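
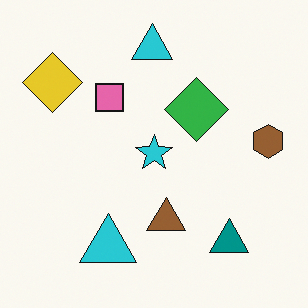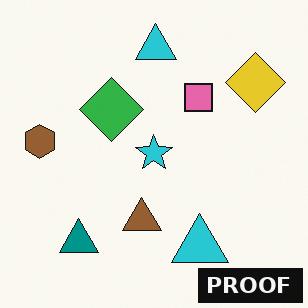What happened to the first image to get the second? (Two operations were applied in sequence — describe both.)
It was flipped horizontally (left ↔ right), then watermarked with the text "PROOF" in the lower-right corner.

The brown hexagon is in the right of the first image and the left of the second — shapes on opposite sides of the vertical midline have swapped in a mirror flip. A dark label reading "PROOF" appears in the lower-right corner.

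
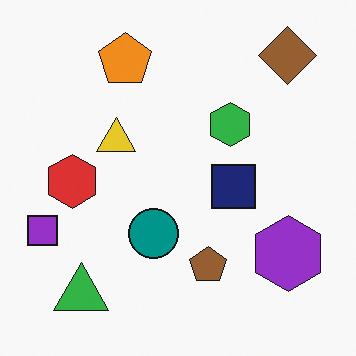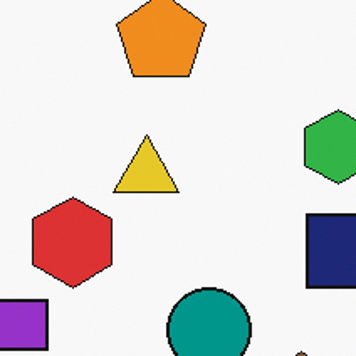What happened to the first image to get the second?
The transformation is: cropped to a noticeably smaller region and rescaled.

The visible shapes are larger and the field of view is narrower; shapes near the original edges may be partly or wholly outside the frame — a crop-and-rescale.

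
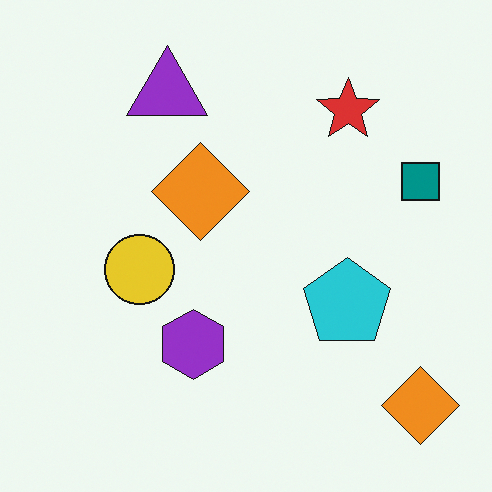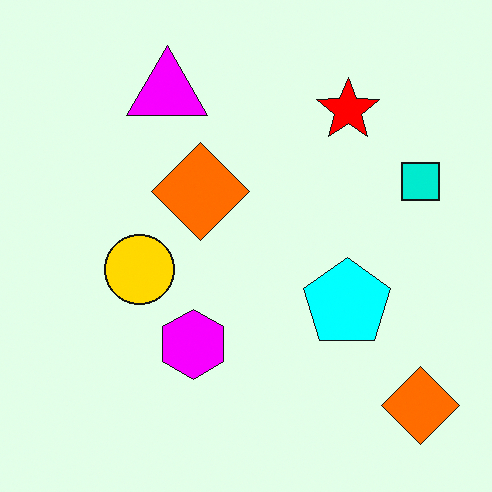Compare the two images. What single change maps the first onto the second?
The transformation is: heavily oversaturated.

All colors are more vivid — a global saturation change.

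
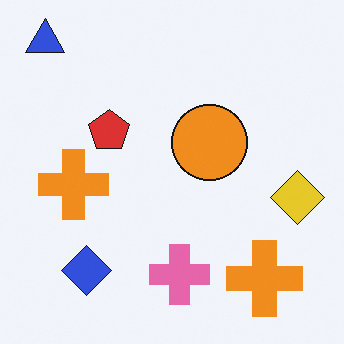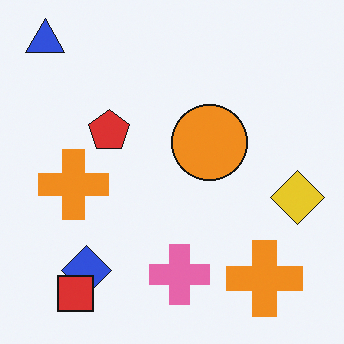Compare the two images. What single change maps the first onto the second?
The image was overlaid with an additional red square.

A red square appears in the second image that is absent from the first.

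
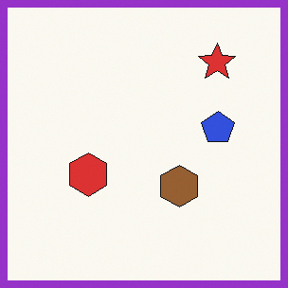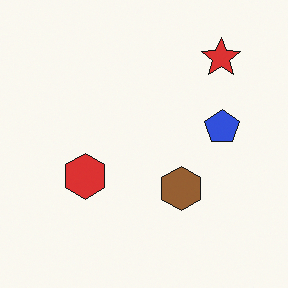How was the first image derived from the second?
Framed with a purple border.

A solid purple frame runs around the edge of the first image, with the content slightly shrunk inside it.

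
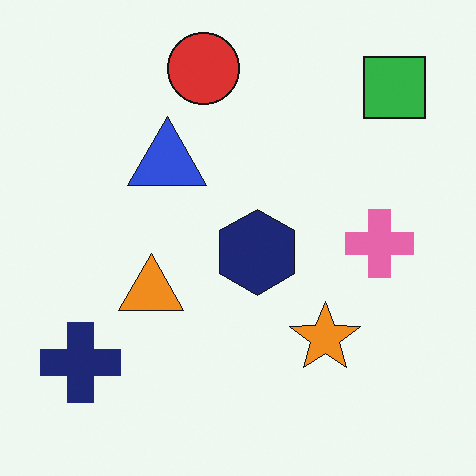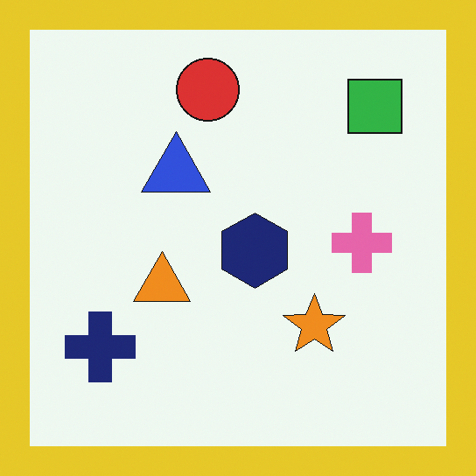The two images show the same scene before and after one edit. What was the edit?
The transformation is: framed with a yellow border.

A solid yellow frame runs around the edge of the second image, with the content slightly shrunk inside it.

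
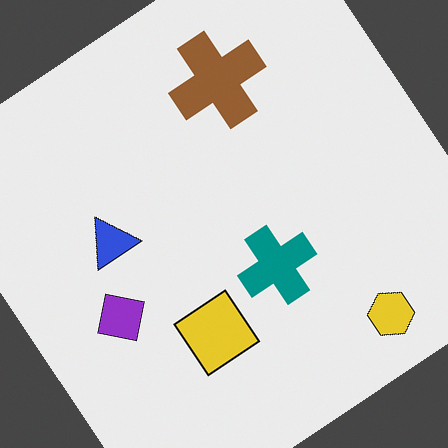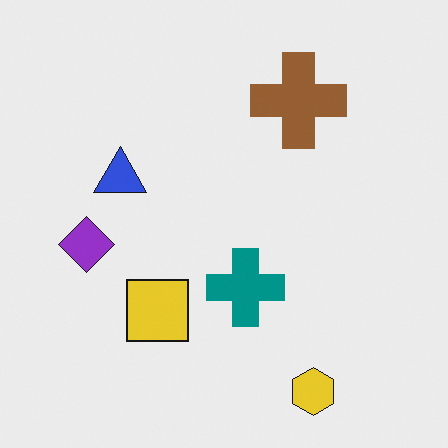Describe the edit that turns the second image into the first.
The first image is the second rotated counter-clockwise by a large amount — several tens of degrees.

Every shape is tilted by the same angle and the image corners show triangular fill wedges — a whole-image rotation by a non-right angle.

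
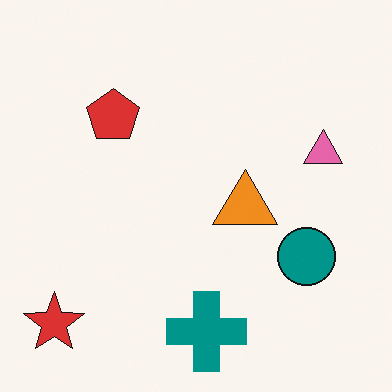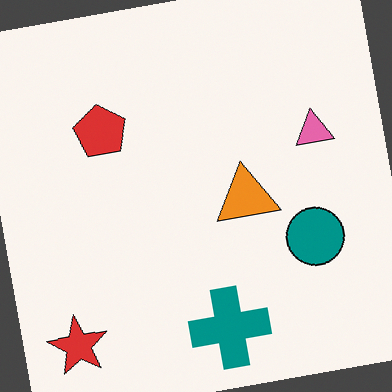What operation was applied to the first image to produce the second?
The transformation is: rotated counter-clockwise by a small amount.

Every shape is tilted by the same angle and the image corners show triangular fill wedges — a whole-image rotation by a non-right angle.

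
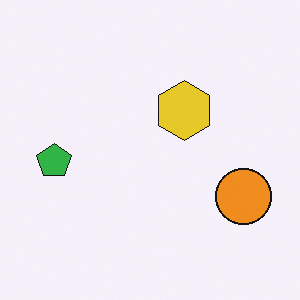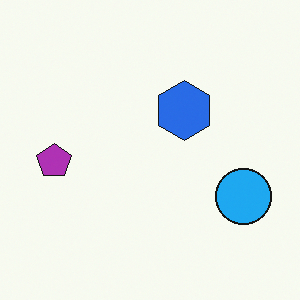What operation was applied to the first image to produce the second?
This is the original image hue-shifted by a large amount.

Every shape's color has rotated by the same amount around the hue wheel — a uniform hue shift.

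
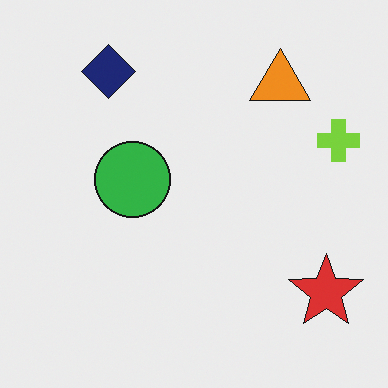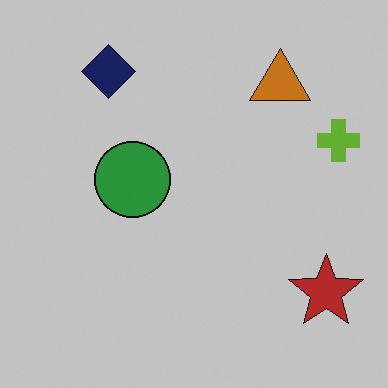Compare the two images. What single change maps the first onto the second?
It was darkened a little.

Every pixel — background and shapes alike — is uniformly darkened.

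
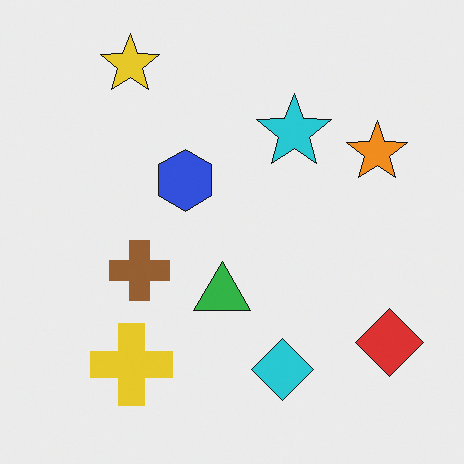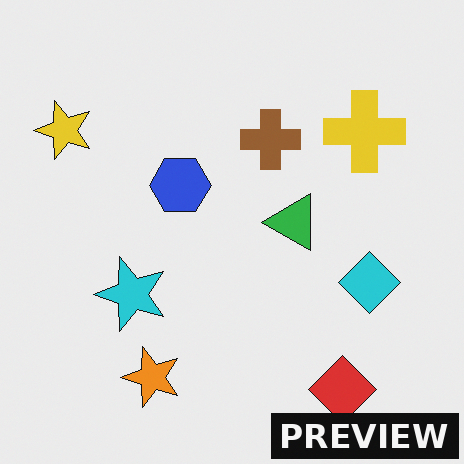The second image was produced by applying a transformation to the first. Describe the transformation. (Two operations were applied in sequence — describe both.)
The transformation is: transposed (reflected across the top-left ↔ bottom-right diagonal), then watermarked with the text "PREVIEW" in the lower-right corner.

Shapes have swapped their row and column positions — what was in the top-right is now in the bottom-left — a diagonal reflection. A dark label reading "PREVIEW" appears in the lower-right corner.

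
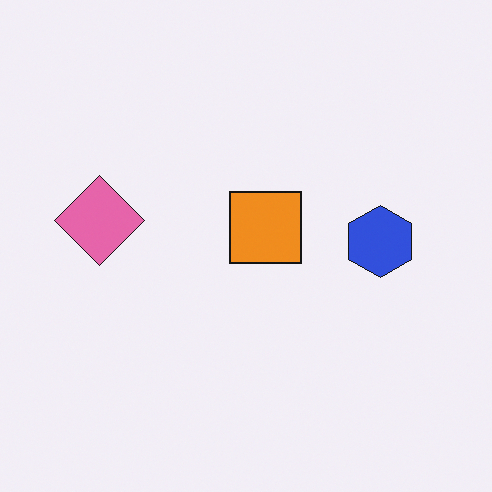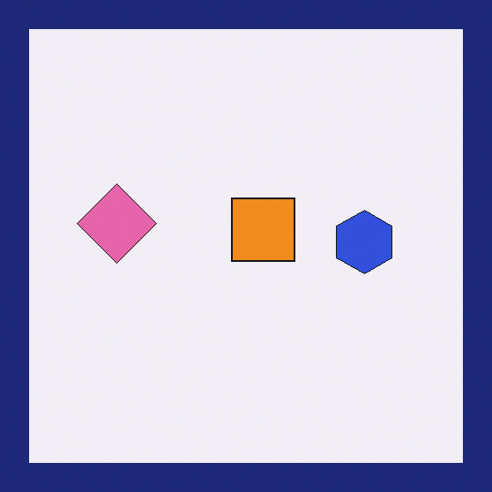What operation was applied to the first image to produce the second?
The image was framed with a navy border.

A solid navy frame runs around the edge of the second image, with the content slightly shrunk inside it.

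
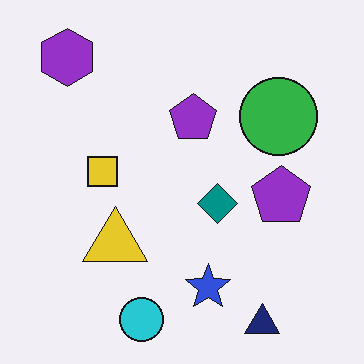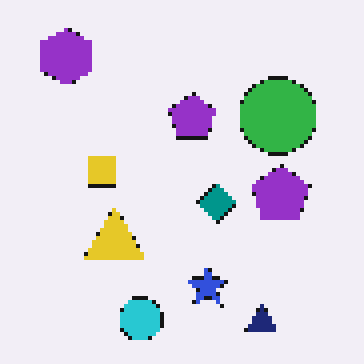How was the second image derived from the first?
This is the original image mildly pixelated.

Shapes are reduced to large square blocks; fine edges and outlines are lost — a downscale-then-upscale (mosaic) effect.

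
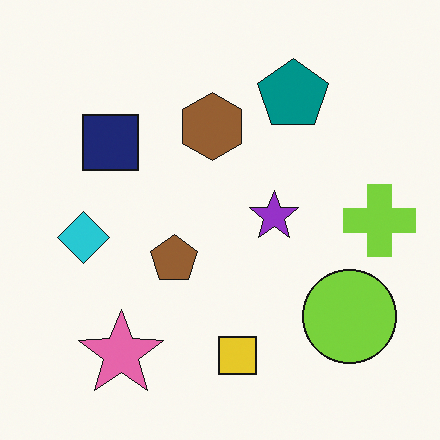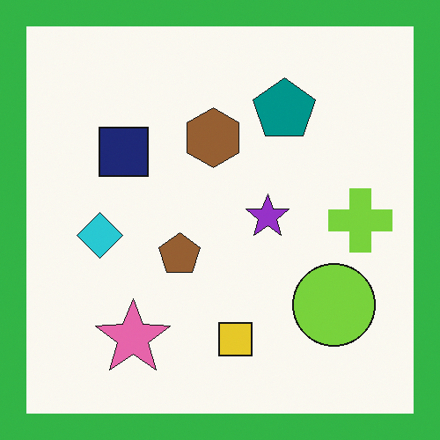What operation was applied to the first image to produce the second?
The image was framed with a green border.

A solid green frame runs around the edge of the second image, with the content slightly shrunk inside it.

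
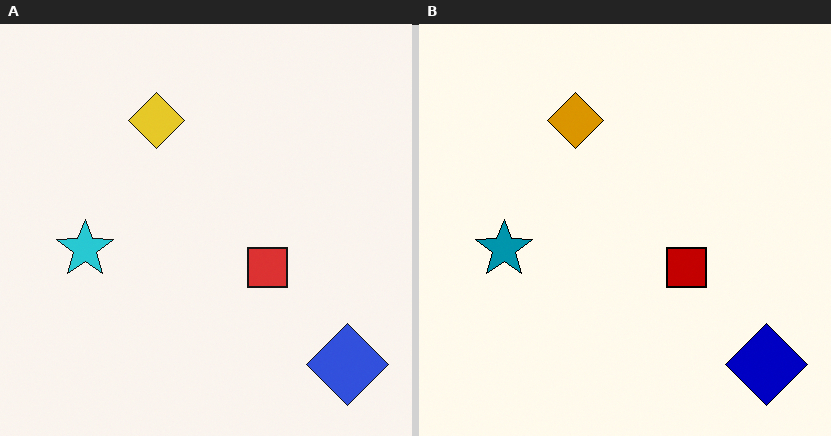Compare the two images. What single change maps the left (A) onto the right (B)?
Boosted in contrast.

Tones are pushed away from mid-grey across the whole image — a global contrast change.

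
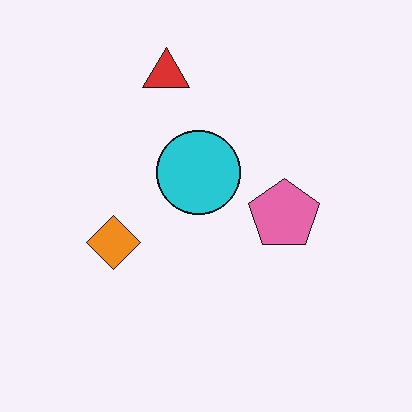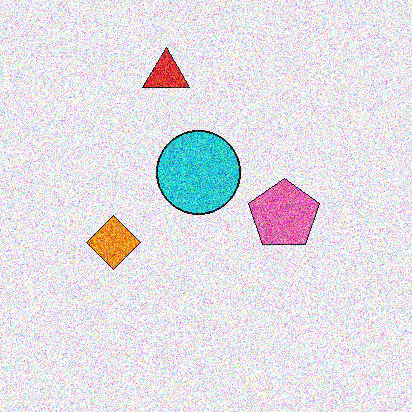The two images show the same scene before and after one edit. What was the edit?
This is the original image degraded with a thick layer of grain.

Random speckle covers the whole image, including the flat background.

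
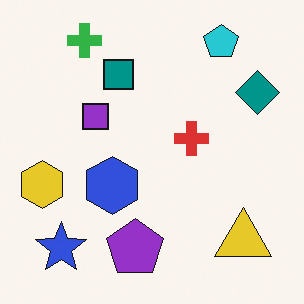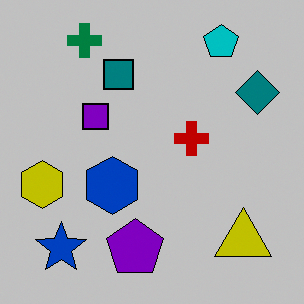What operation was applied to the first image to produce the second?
The image was heavily posterized to just a handful of flat colors.

Each flat color has snapped to a coarser quantized level — most visibly, the near-white background has dropped to a flat grey.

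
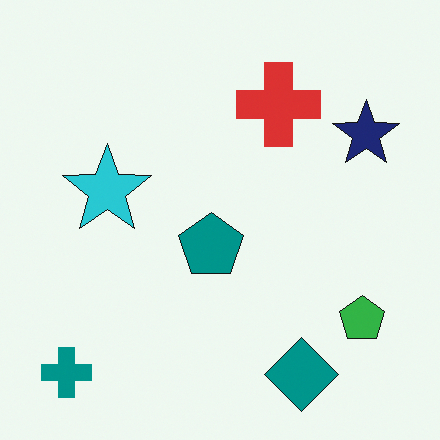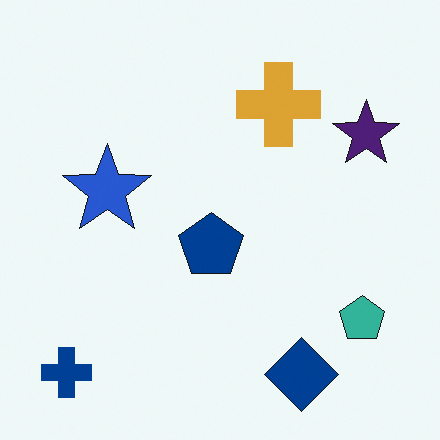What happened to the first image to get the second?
The image was hue-shifted by a small amount.

Every shape's color has rotated by the same amount around the hue wheel — a uniform hue shift.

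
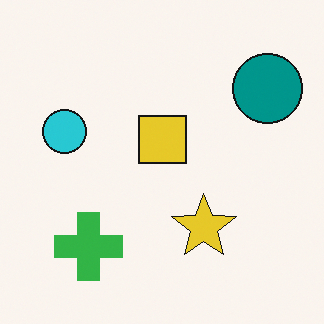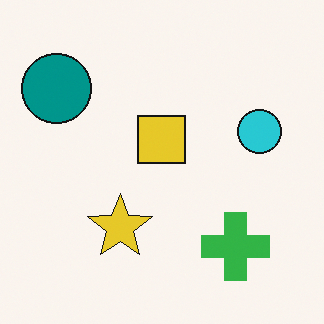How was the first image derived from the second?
Flipped horizontally (left ↔ right).

The teal circle is in the top-left of the second image and the top-right of the first — shapes on opposite sides of the vertical midline have swapped in a mirror flip.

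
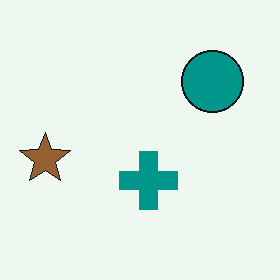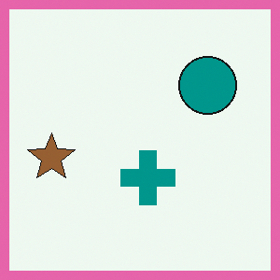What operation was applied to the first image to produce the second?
The image was framed with a pink border.

A solid pink frame runs around the edge of the second image, with the content slightly shrunk inside it.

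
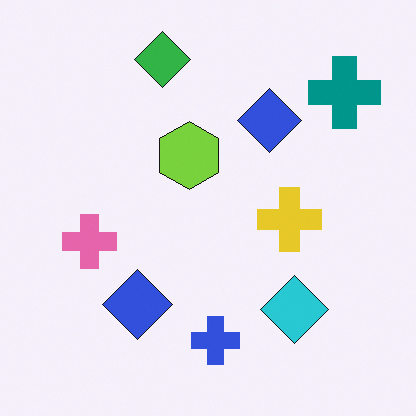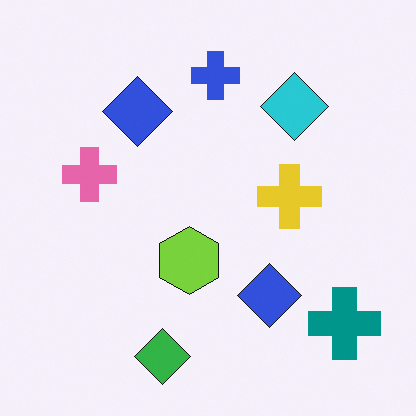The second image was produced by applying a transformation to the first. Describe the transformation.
It was flipped vertically (top ↔ bottom).

The green diamond is in the top of the first image and the bottom of the second — shapes on opposite sides of the horizontal midline have swapped in a mirror flip.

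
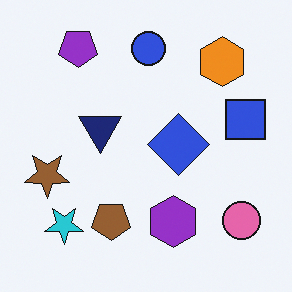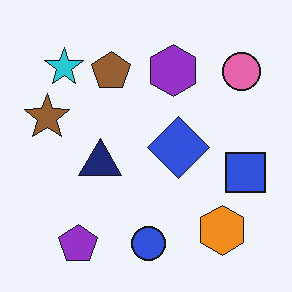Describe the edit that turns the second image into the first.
The image was flipped vertically (top ↔ bottom).

The purple pentagon is in the bottom-left of the second image and the top-left of the first — shapes on opposite sides of the horizontal midline have swapped in a mirror flip.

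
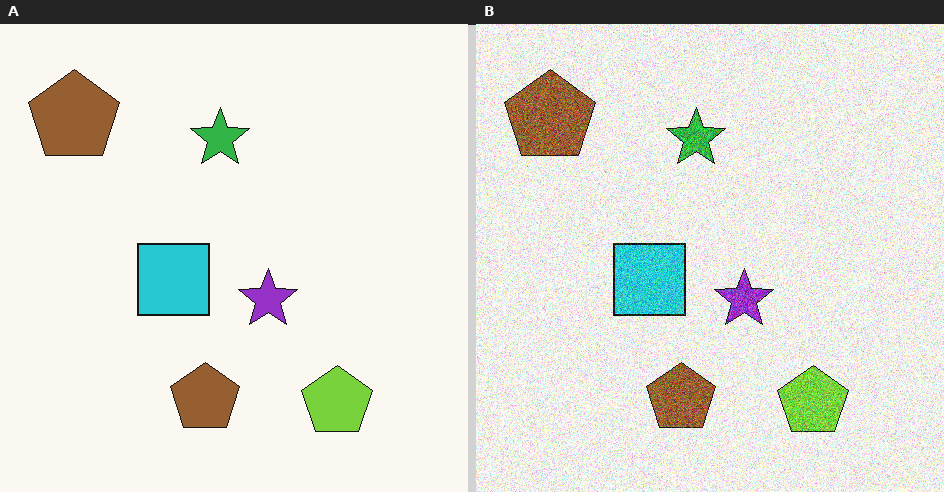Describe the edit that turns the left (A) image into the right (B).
Degraded with a thick layer of grain.

Random speckle covers the whole image, including the flat background.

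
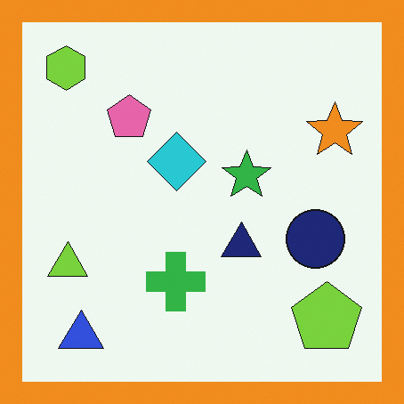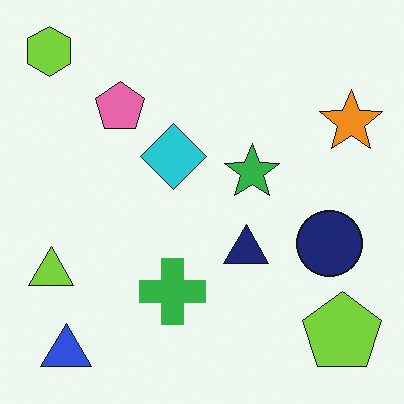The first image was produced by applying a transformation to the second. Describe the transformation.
The first image is the second framed with a orange border.

A solid orange frame runs around the edge of the first image, with the content slightly shrunk inside it.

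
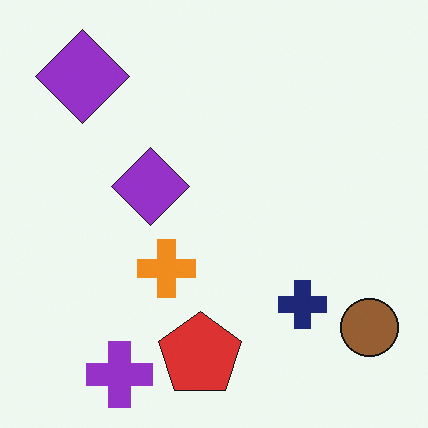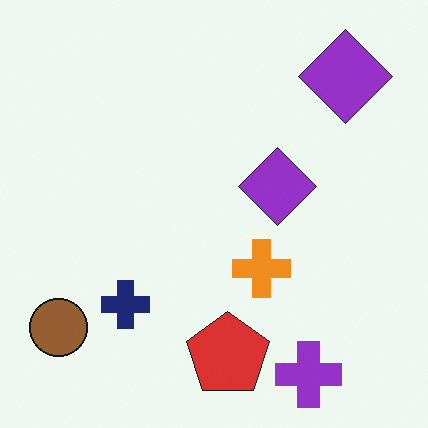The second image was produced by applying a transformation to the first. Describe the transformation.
The image was flipped horizontally (left ↔ right).

The brown circle is in the bottom-right of the first image and the bottom-left of the second — shapes on opposite sides of the vertical midline have swapped in a mirror flip.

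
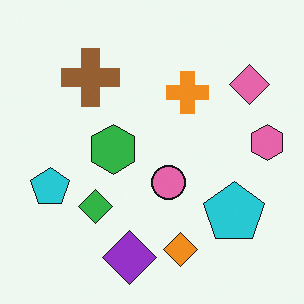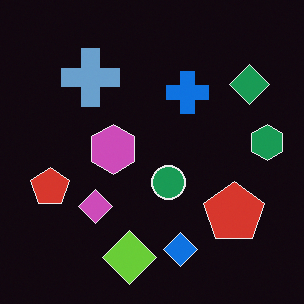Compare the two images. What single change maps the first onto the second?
The second image is the first color-inverted (negative).

The light background has become dark and every shape's color is its complement — a photographic negative.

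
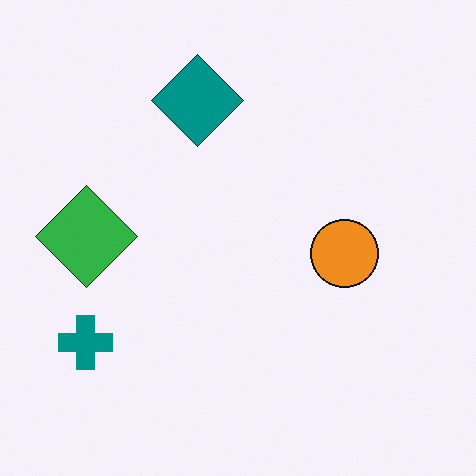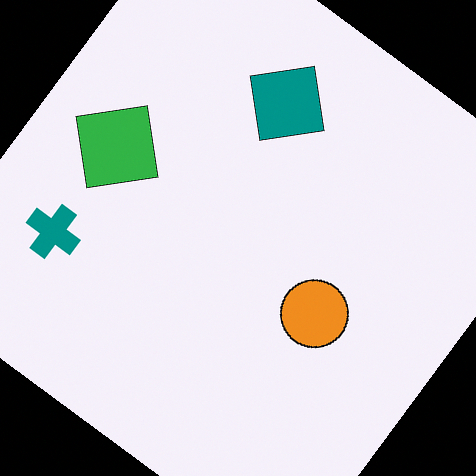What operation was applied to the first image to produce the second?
The image was rotated clockwise by a large amount — several tens of degrees.

Every shape is tilted by the same angle and the image corners show triangular fill wedges — a whole-image rotation by a non-right angle.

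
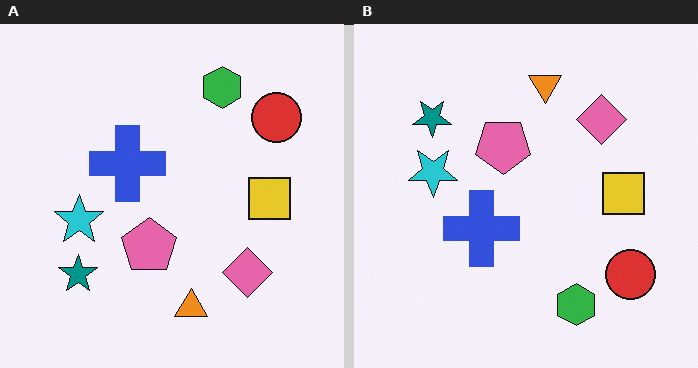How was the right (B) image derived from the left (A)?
This is the original image flipped vertically (top ↔ bottom).

The orange triangle is in the bottom of the left (A) image and the top of the right (B) — shapes on opposite sides of the horizontal midline have swapped in a mirror flip.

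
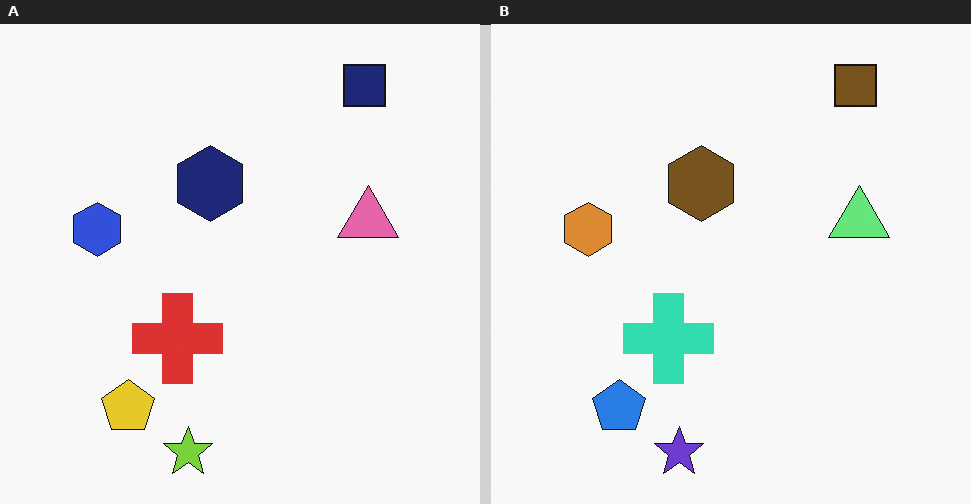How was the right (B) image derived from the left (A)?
The transformation is: hue-shifted through roughly half the color wheel.

Every shape's color has rotated by the same amount around the hue wheel — a uniform hue shift.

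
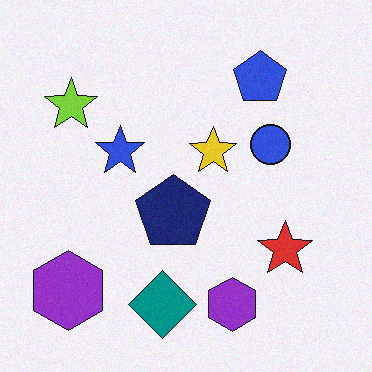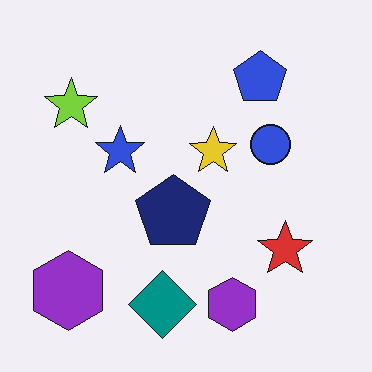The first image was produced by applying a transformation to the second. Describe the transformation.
The transformation is: degraded with light additive noise.

Random speckle covers the whole image, including the flat background.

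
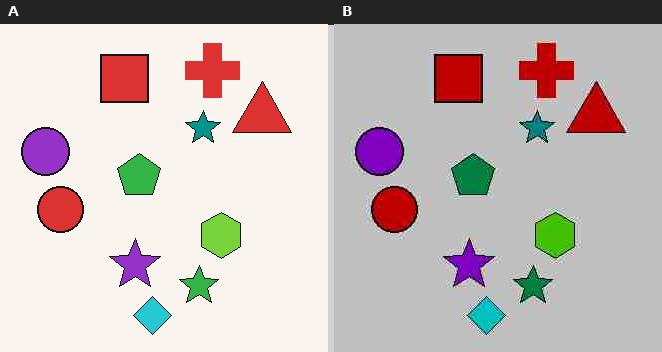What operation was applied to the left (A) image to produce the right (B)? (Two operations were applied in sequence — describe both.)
The image was heavily posterized to just a handful of flat colors, then degraded with heavy JPEG compression.

Each flat color has snapped to a coarser quantized level — most visibly, the near-white background has dropped to a flat grey. Blocky 8×8 compression artifacts appear around shape edges and the flat background shows ringing — characteristic JPEG degradation.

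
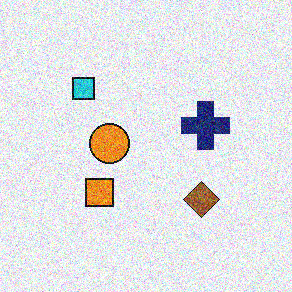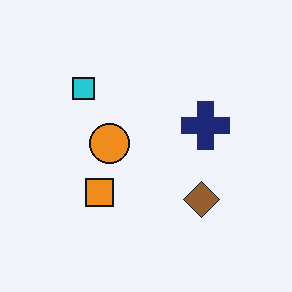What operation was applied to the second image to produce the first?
The image was degraded with a thick layer of grain.

Random speckle covers the whole image, including the flat background.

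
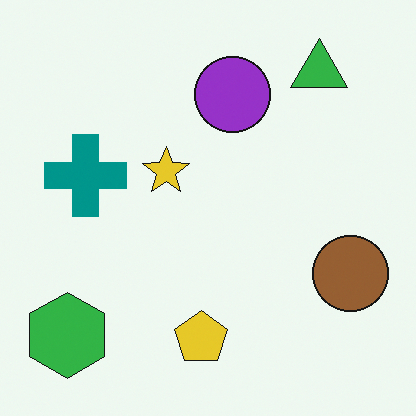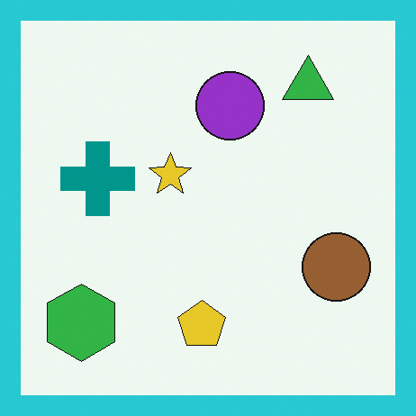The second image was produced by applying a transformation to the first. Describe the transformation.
Framed with a cyan border.

A solid cyan frame runs around the edge of the second image, with the content slightly shrunk inside it.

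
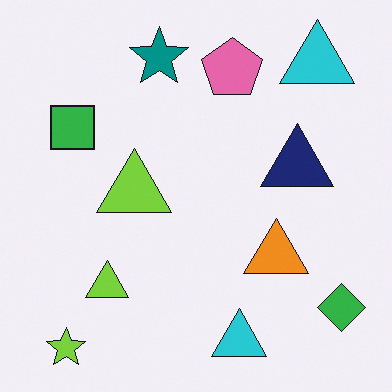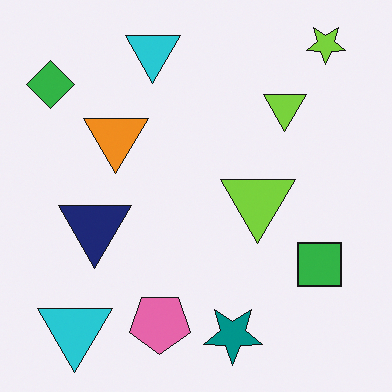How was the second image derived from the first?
It was rotated 180°.

The lime star sits in the bottom-left of the first image and the top-right of the second — consistent with a whole-image 180° rotation.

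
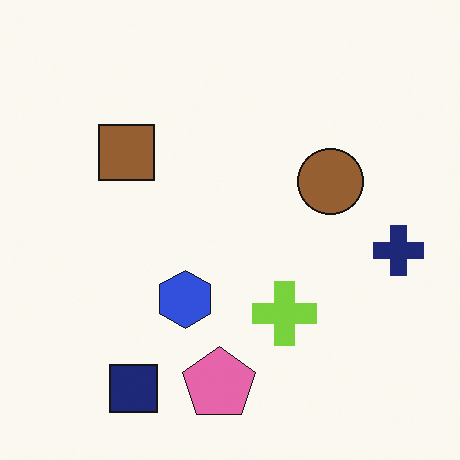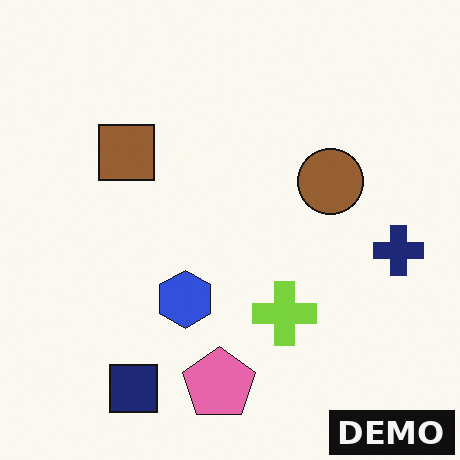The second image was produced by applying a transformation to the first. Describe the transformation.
Watermarked with the text "DEMO" in the lower-right corner.

A dark label reading "DEMO" appears in the lower-right corner.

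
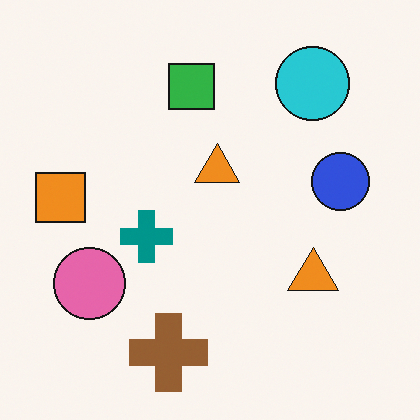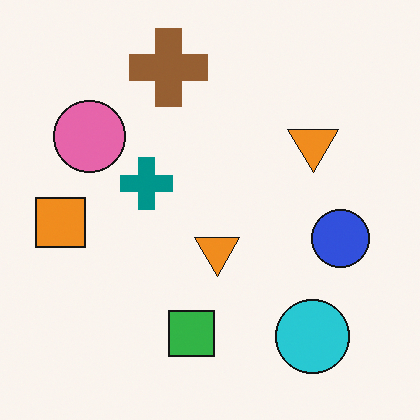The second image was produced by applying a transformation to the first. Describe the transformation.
Flipped vertically (top ↔ bottom).

The brown cross is in the bottom of the first image and the top of the second — shapes on opposite sides of the horizontal midline have swapped in a mirror flip.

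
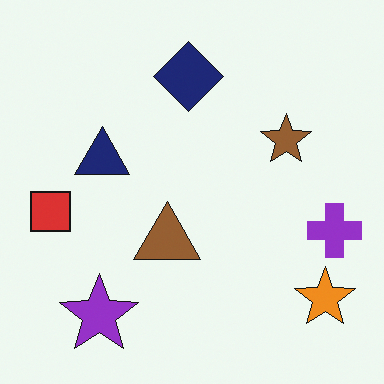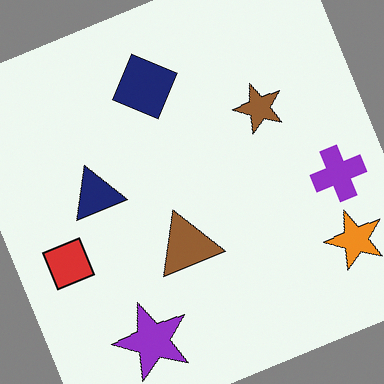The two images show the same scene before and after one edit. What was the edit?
This is the original image rotated counter-clockwise by a moderate amount.

Every shape is tilted by the same angle and the image corners show triangular fill wedges — a whole-image rotation by a non-right angle.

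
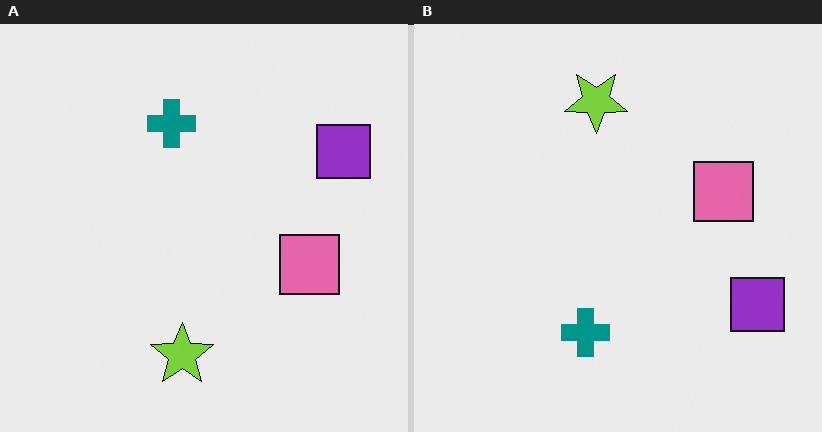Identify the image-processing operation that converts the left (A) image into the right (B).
Flipped vertically (top ↔ bottom).

The lime star is in the bottom of the left (A) image and the top of the right (B) — shapes on opposite sides of the horizontal midline have swapped in a mirror flip.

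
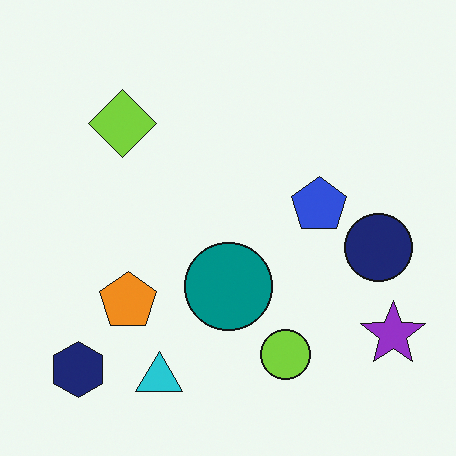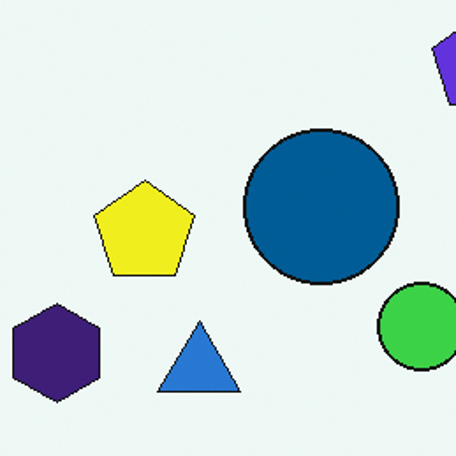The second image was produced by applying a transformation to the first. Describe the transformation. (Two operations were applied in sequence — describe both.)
This is the original image hue-shifted by a small amount, then cropped tightly and scaled back up.

Every shape's color has rotated by the same amount around the hue wheel — a uniform hue shift. The visible shapes are larger and the field of view is narrower; shapes near the original edges may be partly or wholly outside the frame — a crop-and-rescale.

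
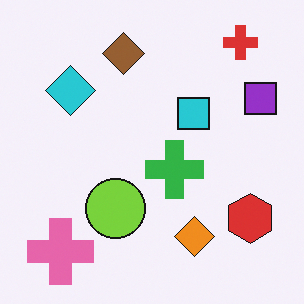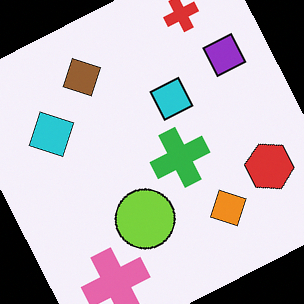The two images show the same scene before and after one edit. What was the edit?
It was rotated counter-clockwise by a clearly visible amount.

Every shape is tilted by the same angle and the image corners show triangular fill wedges — a whole-image rotation by a non-right angle.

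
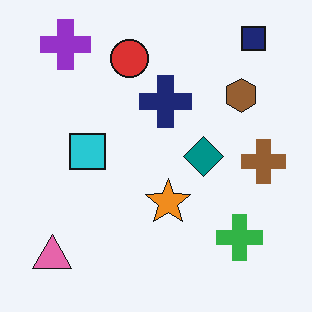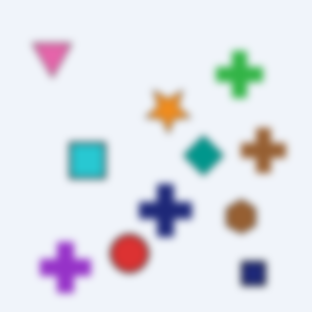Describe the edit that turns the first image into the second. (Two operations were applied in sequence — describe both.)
The second image is the first moderately blurred, then flipped vertically (top ↔ bottom).

Shape edges and outlines are uniformly softened across the whole image. The navy square is in the top-right of the first image and the bottom-right of the second — shapes on opposite sides of the horizontal midline have swapped in a mirror flip.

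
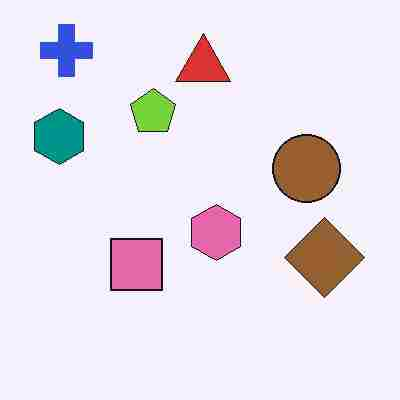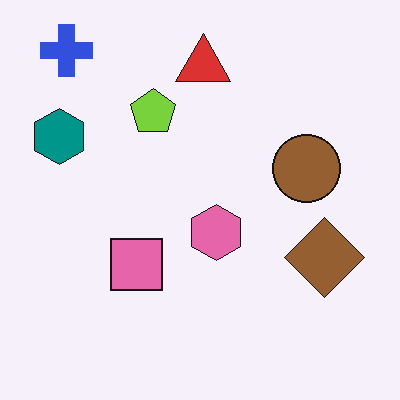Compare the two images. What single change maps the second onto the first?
It was heavily JPEG-compressed with obvious blocking artifacts.

Blocky 8×8 compression artifacts appear around shape edges and the flat background shows ringing — characteristic JPEG degradation.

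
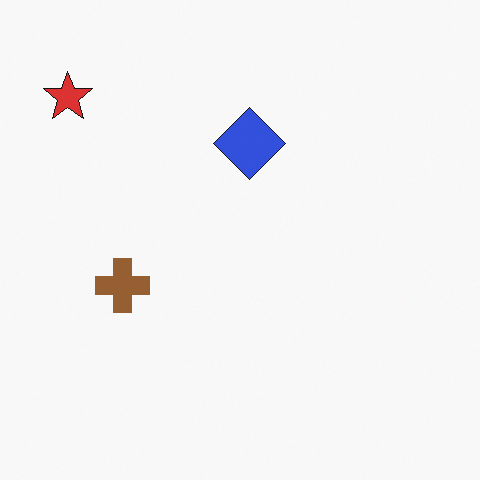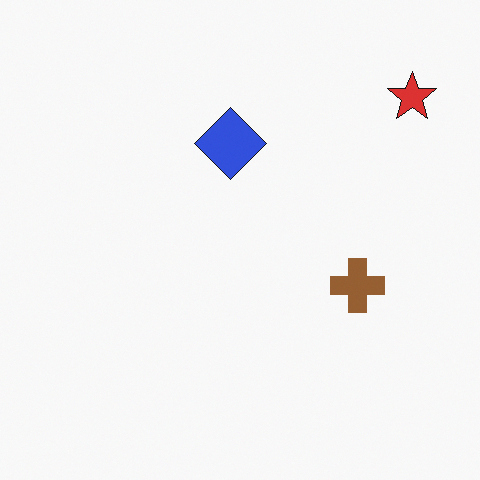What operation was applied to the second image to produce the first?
The image was flipped horizontally (left ↔ right).

The red star is in the top-right of the second image and the top-left of the first — shapes on opposite sides of the vertical midline have swapped in a mirror flip.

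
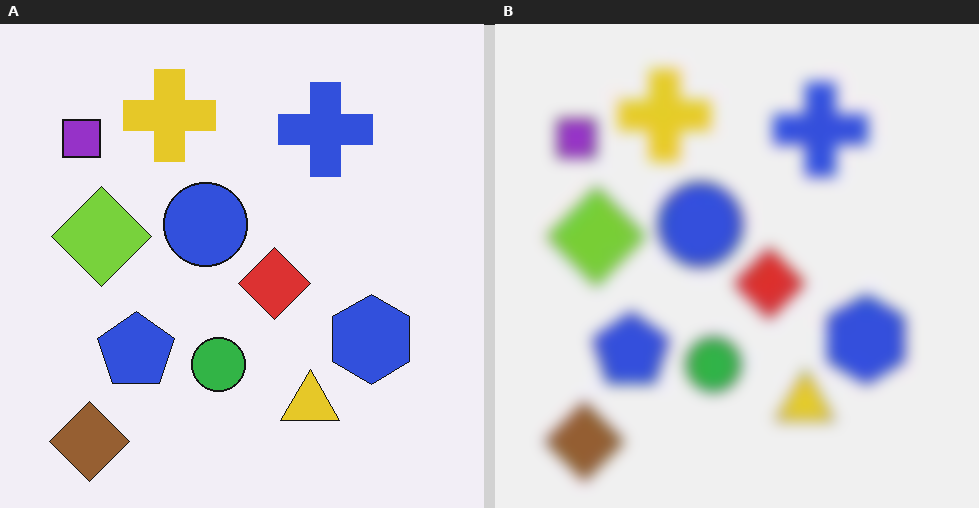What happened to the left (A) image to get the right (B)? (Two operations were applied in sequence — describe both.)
The right (B) image is the left (A) degraded with heavy JPEG compression, then heavily blurred.

Blocky 8×8 compression artifacts appear around shape edges and the flat background shows ringing — characteristic JPEG degradation. Shape edges and outlines are uniformly softened across the whole image.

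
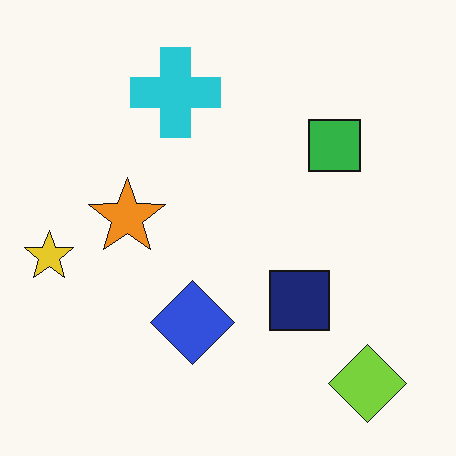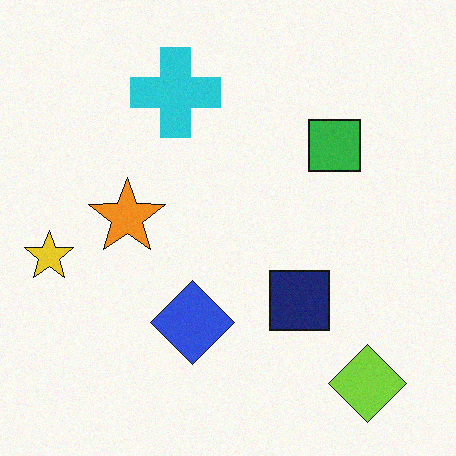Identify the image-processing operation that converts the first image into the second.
The transformation is: degraded with subtle gaussian noise.

Random speckle covers the whole image, including the flat background.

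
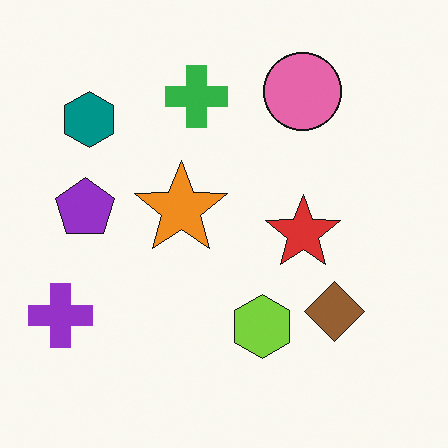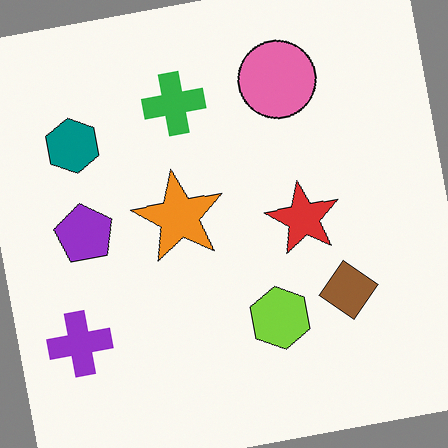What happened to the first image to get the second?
It was rotated counter-clockwise by a few degrees.

Every shape is tilted by the same angle and the image corners show triangular fill wedges — a whole-image rotation by a non-right angle.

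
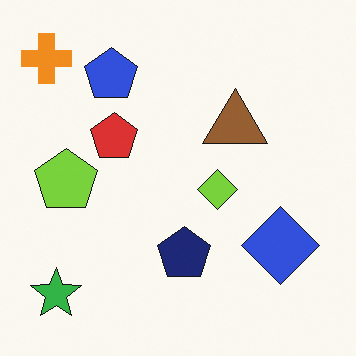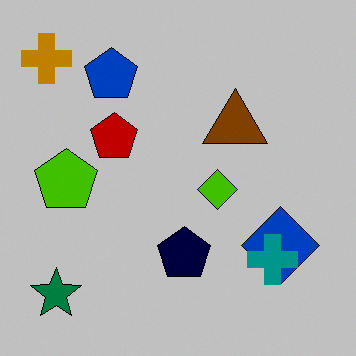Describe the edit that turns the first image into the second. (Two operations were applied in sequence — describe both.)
This is the original image heavily posterized to just a handful of flat colors, then overlaid with an additional teal cross.

Each flat color has snapped to a coarser quantized level — most visibly, the near-white background has dropped to a flat grey. A teal cross appears in the second image that is absent from the first.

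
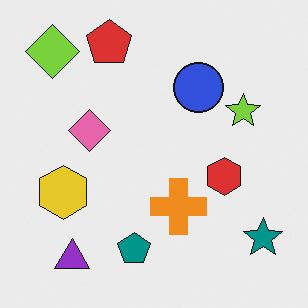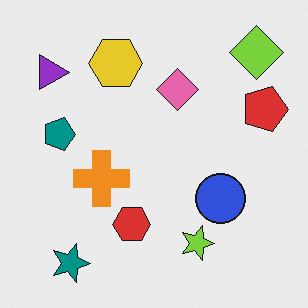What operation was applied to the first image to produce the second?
Rotated 90° clockwise.

The lime diamond sits in the top-left of the first image and the top-right of the second — consistent with a whole-image 90° clockwise rotation.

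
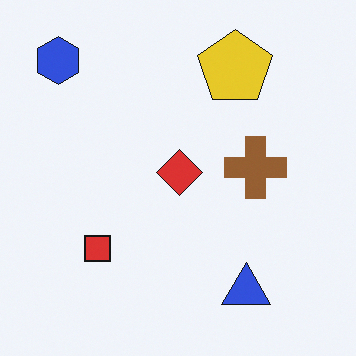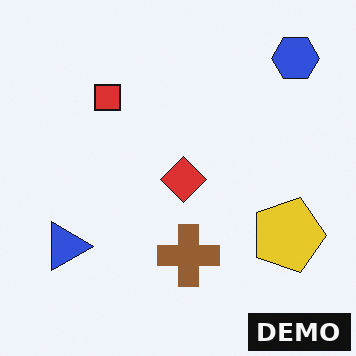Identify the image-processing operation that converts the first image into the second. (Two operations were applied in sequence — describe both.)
The image was rotated 90° clockwise, then watermarked with the text "DEMO" in the lower-right corner.

The blue hexagon sits in the top-left of the first image and the top-right of the second — consistent with a whole-image 90° clockwise rotation. A dark label reading "DEMO" appears in the lower-right corner.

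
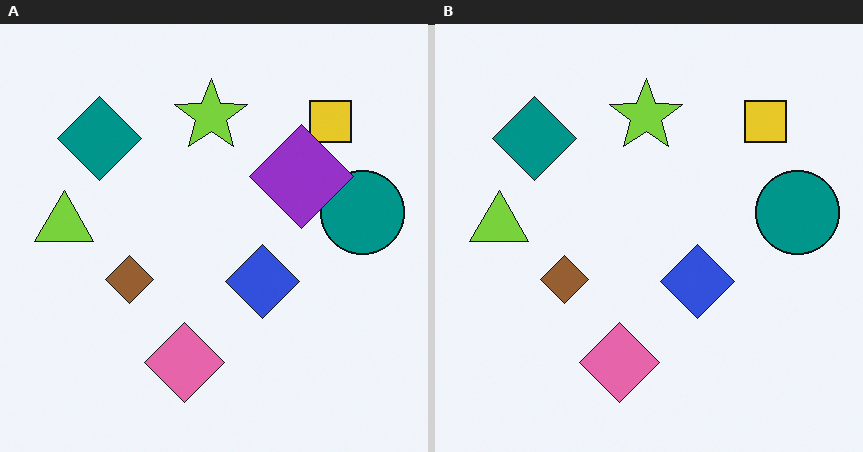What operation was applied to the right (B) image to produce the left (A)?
The image was overlaid with an additional purple diamond.

A purple diamond appears in the left (A) image that is absent from the right (B).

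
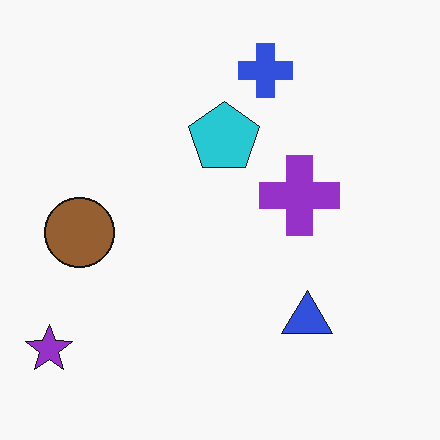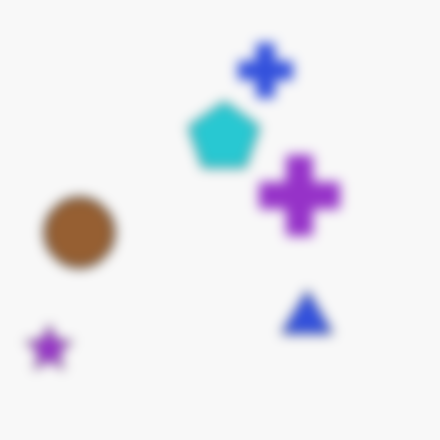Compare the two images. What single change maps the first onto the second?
The transformation is: strongly gaussian-blurred.

Shape edges and outlines are uniformly softened across the whole image.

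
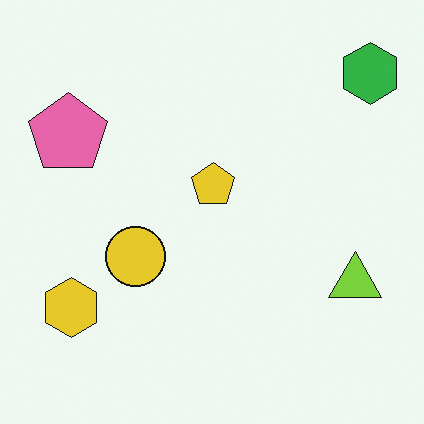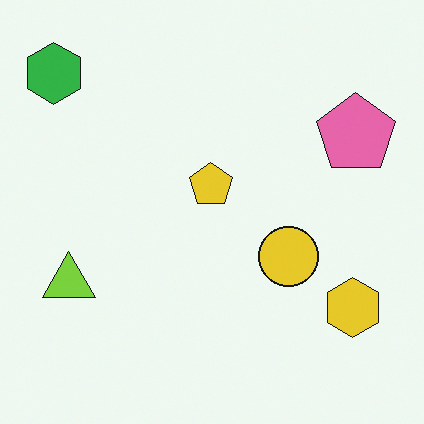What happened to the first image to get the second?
It was flipped horizontally (left ↔ right).

The green hexagon is in the top-right of the first image and the top-left of the second — shapes on opposite sides of the vertical midline have swapped in a mirror flip.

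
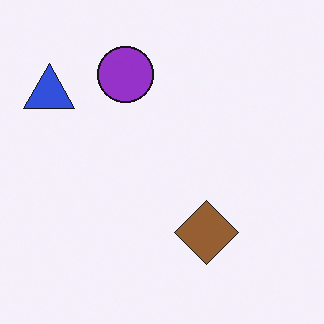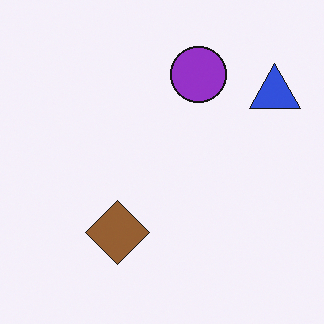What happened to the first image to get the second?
The transformation is: flipped horizontally (left ↔ right).

The blue triangle is in the top-left of the first image and the top-right of the second — shapes on opposite sides of the vertical midline have swapped in a mirror flip.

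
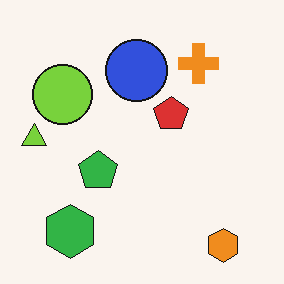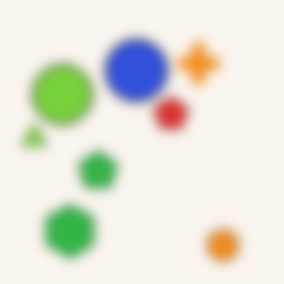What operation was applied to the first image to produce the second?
Strongly gaussian-blurred.

Shape edges and outlines are uniformly softened across the whole image.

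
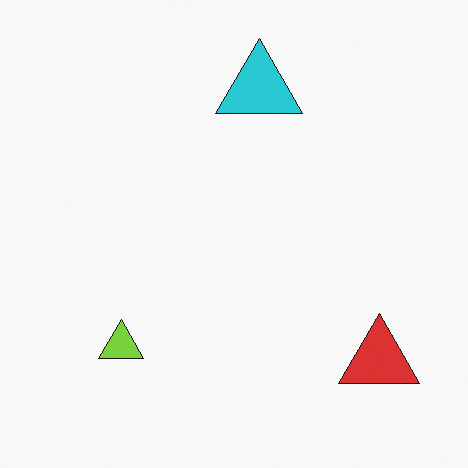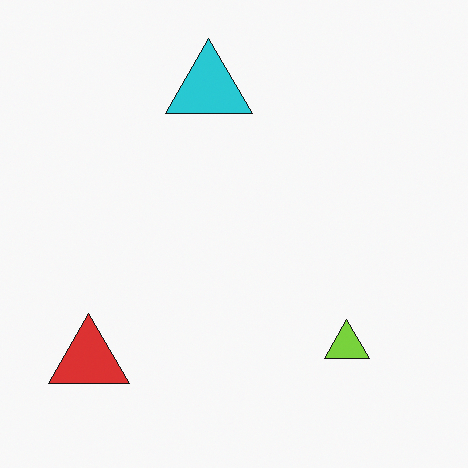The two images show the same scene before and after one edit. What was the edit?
The image was flipped horizontally (left ↔ right).

The red triangle is in the bottom-right of the first image and the bottom-left of the second — shapes on opposite sides of the vertical midline have swapped in a mirror flip.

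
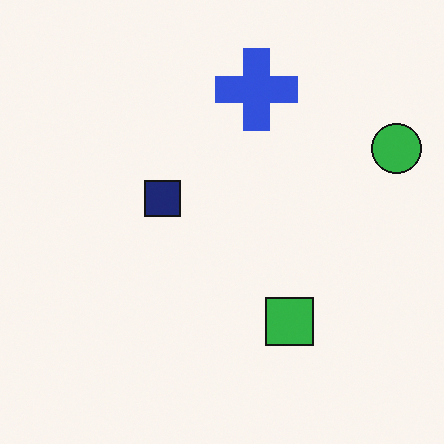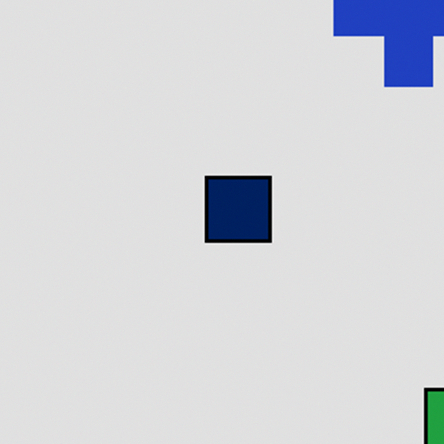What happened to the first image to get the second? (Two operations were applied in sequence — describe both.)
This is the original image moderately posterized, then cropped to a noticeably smaller region and rescaled.

Each flat color has snapped to a coarser quantized level — most visibly, the near-white background has dropped to a flat grey. The visible shapes are larger and the field of view is narrower; shapes near the original edges may be partly or wholly outside the frame — a crop-and-rescale.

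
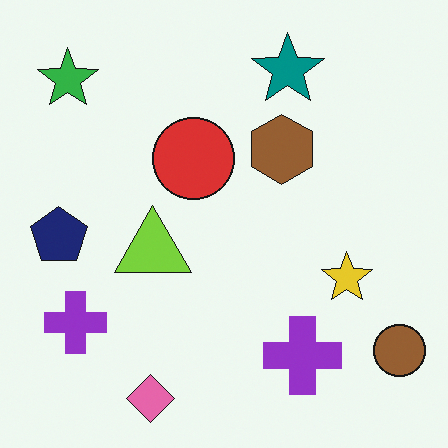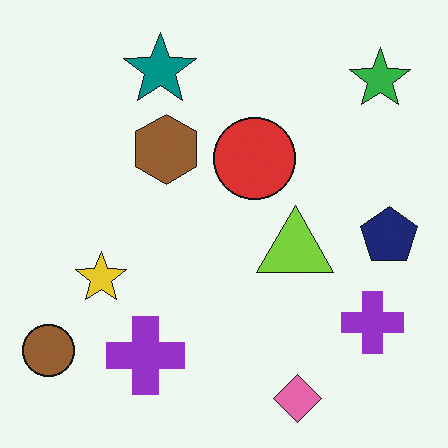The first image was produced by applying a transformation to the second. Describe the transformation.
This is the original image flipped horizontally (left ↔ right).

The brown circle is in the bottom-left of the second image and the bottom-right of the first — shapes on opposite sides of the vertical midline have swapped in a mirror flip.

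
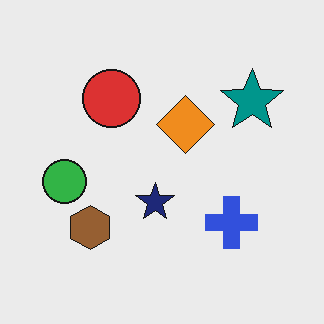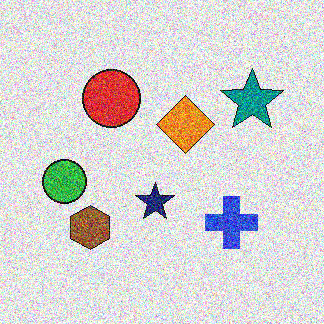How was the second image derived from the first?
The image was degraded with heavy additive noise.

Random speckle covers the whole image, including the flat background.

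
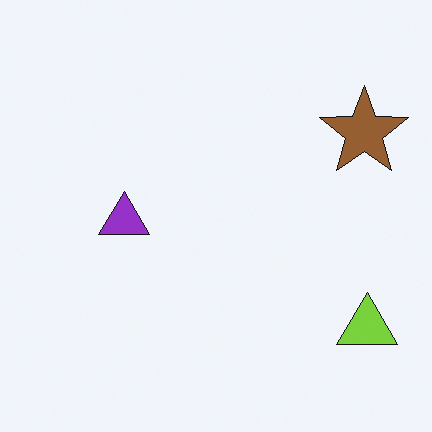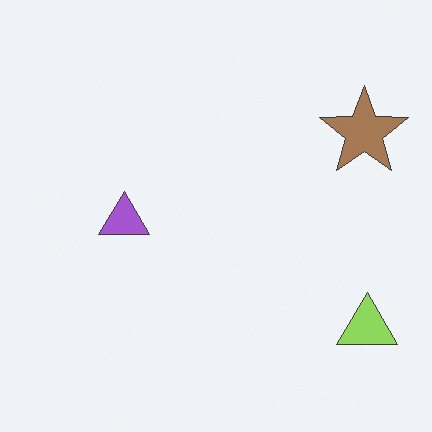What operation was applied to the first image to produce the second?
Given slightly reduced contrast.

Tones are pushed toward mid-grey across the whole image — a global contrast change.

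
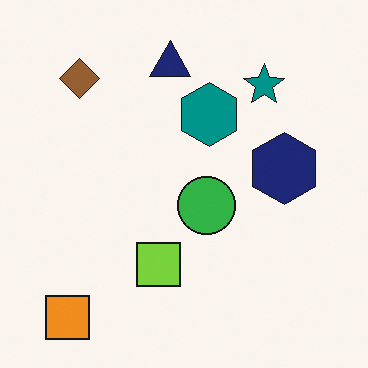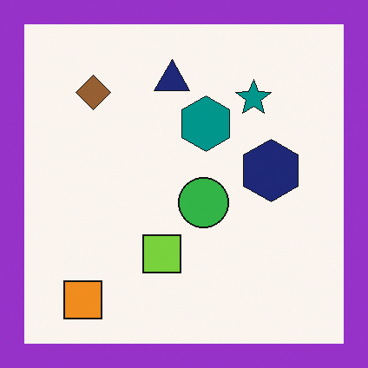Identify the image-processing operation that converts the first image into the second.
Framed with a purple border.

A solid purple frame runs around the edge of the second image, with the content slightly shrunk inside it.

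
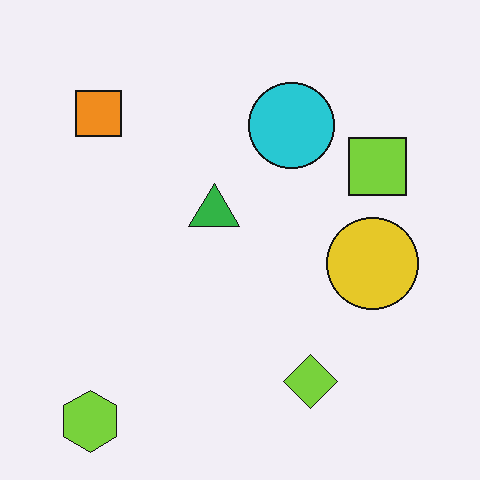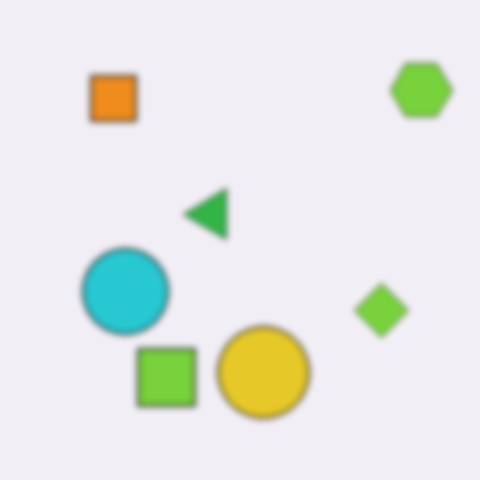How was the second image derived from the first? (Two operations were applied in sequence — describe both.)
Noticeably gaussian-blurred, then transposed (reflected across the top-left ↔ bottom-right diagonal).

Shape edges and outlines are uniformly softened across the whole image. Shapes have swapped their row and column positions — what was in the top-right is now in the bottom-left — a diagonal reflection.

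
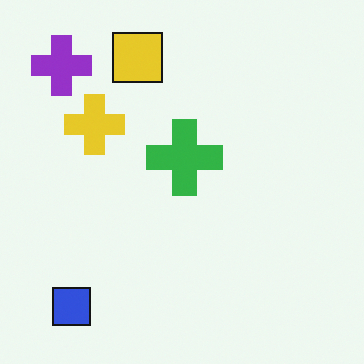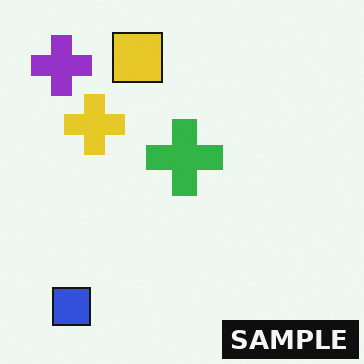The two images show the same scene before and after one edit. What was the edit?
This is the original image watermarked with the text "SAMPLE" in the lower-right corner.

A dark label reading "SAMPLE" appears in the lower-right corner.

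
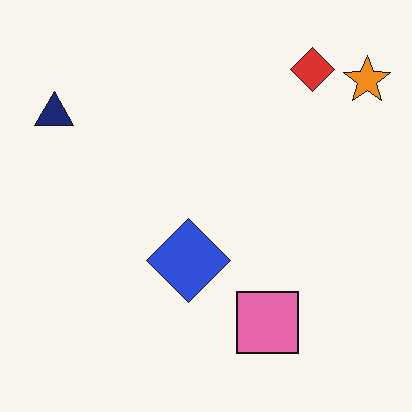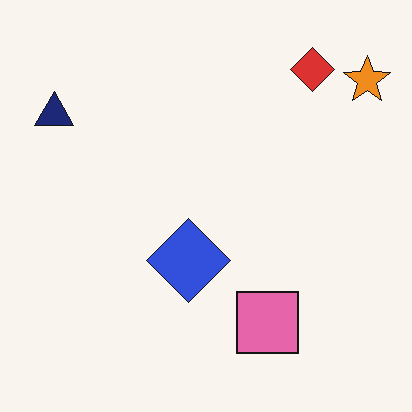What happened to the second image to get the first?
It was JPEG-compressed with visible artifacts.

Blocky 8×8 compression artifacts appear around shape edges and the flat background shows ringing — characteristic JPEG degradation.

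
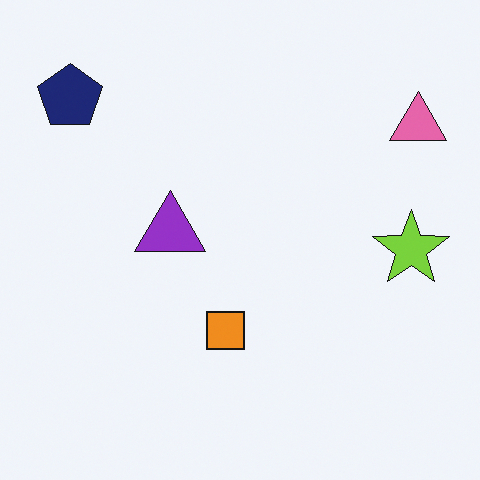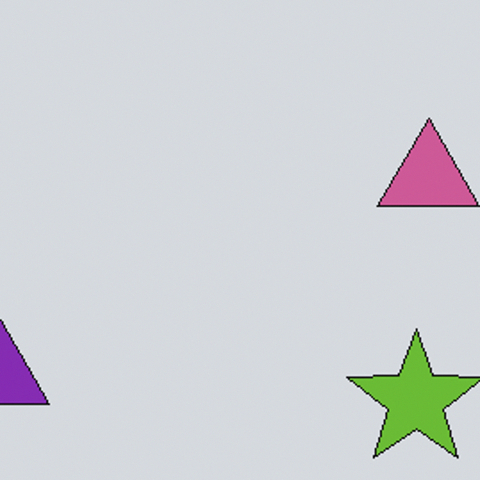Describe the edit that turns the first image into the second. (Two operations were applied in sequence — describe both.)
Slightly darkened, then cropped to a noticeably smaller region and rescaled.

Every pixel — background and shapes alike — is uniformly darkened. The visible shapes are larger and the field of view is narrower; shapes near the original edges may be partly or wholly outside the frame — a crop-and-rescale.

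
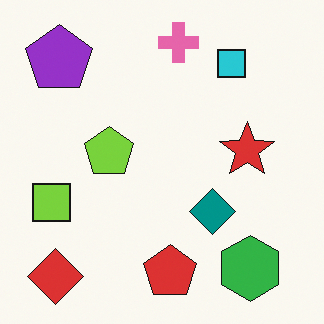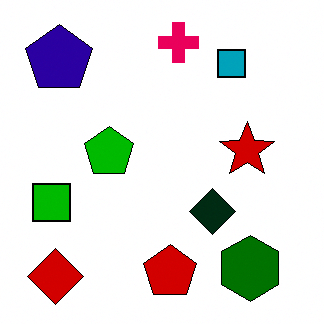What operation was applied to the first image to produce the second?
The second image is the first given much higher contrast.

Tones are pushed away from mid-grey across the whole image — a global contrast change.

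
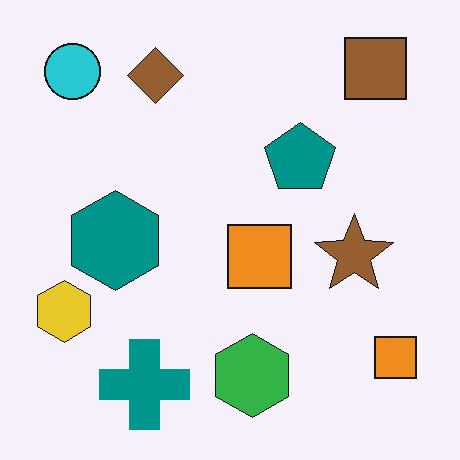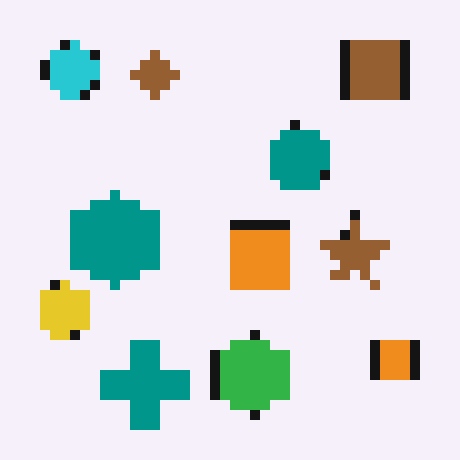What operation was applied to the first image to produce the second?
It was heavily pixelated into large blocks.

Shapes are reduced to large square blocks; fine edges and outlines are lost — a downscale-then-upscale (mosaic) effect.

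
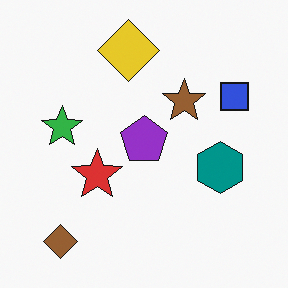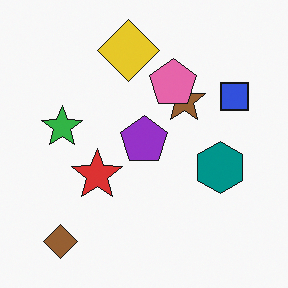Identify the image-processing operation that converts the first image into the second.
The second image is the first overlaid with an additional pink pentagon.

A pink pentagon appears in the second image that is absent from the first.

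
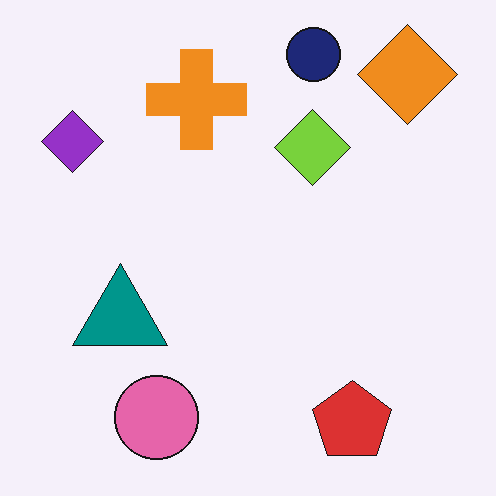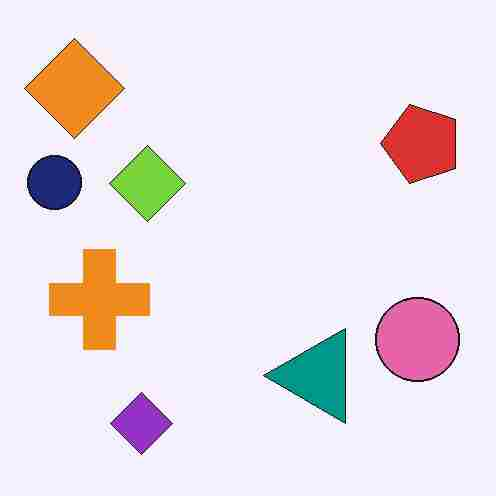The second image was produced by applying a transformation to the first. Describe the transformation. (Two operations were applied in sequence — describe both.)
The second image is the first rotated 90° counter-clockwise, then degraded with heavy JPEG compression.

The orange diamond sits in the top-right of the first image and the top-left of the second — consistent with a whole-image 90° counter-clockwise rotation. Blocky 8×8 compression artifacts appear around shape edges and the flat background shows ringing — characteristic JPEG degradation.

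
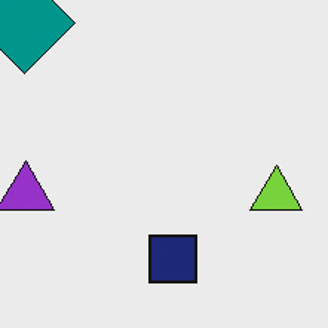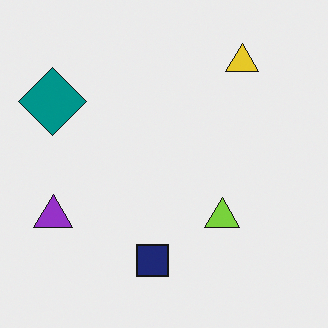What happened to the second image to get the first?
Cropped slightly and scaled back up.

The visible shapes are larger and the field of view is narrower; shapes near the original edges may be partly or wholly outside the frame — a crop-and-rescale.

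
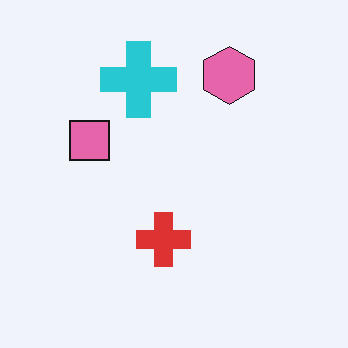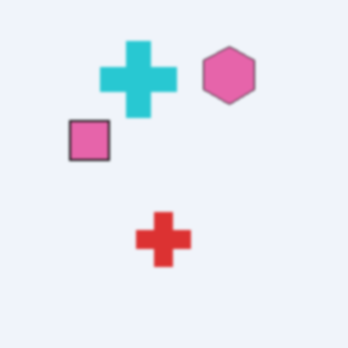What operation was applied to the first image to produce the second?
This is the original image lightly blurred.

Shape edges and outlines are uniformly softened across the whole image.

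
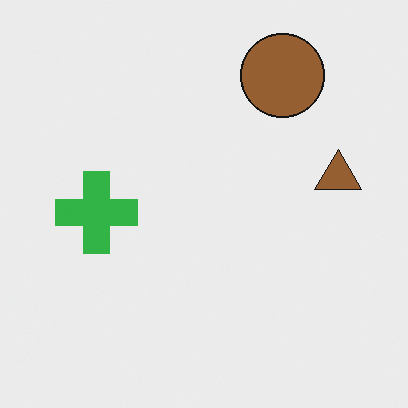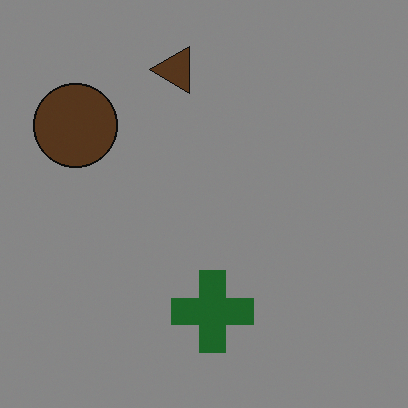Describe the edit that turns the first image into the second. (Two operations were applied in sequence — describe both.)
Rotated 90° counter-clockwise, then darkened a lot.

The brown circle sits in the top-right of the first image and the top-left of the second — consistent with a whole-image 90° counter-clockwise rotation. Every pixel — background and shapes alike — is uniformly darkened.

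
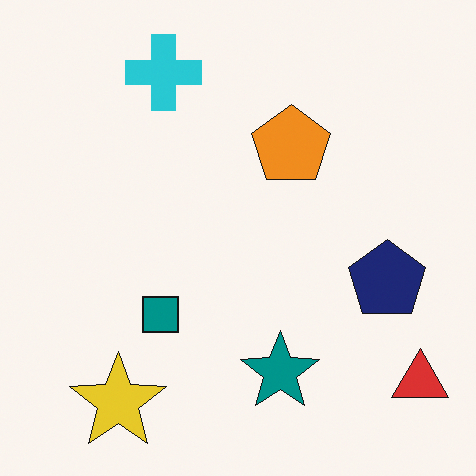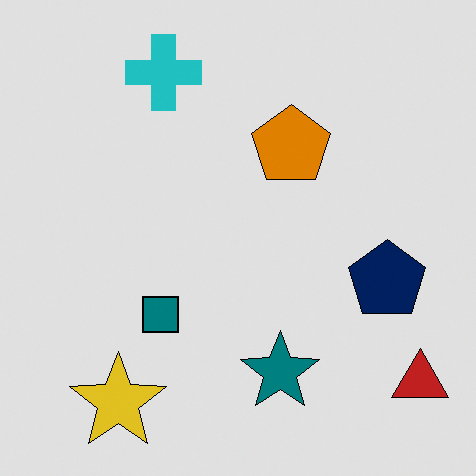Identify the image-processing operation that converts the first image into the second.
The second image is the first posterized to a reduced palette.

Each flat color has snapped to a coarser quantized level — most visibly, the near-white background has dropped to a flat grey.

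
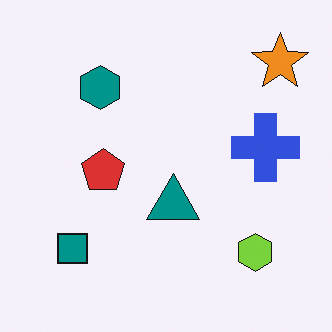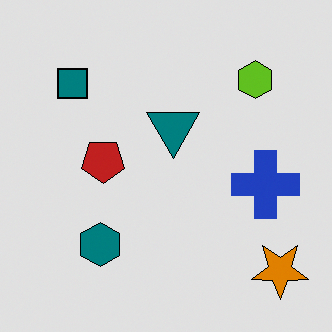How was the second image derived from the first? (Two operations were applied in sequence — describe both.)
The transformation is: posterized to a reduced palette, then flipped vertically (top ↔ bottom).

Each flat color has snapped to a coarser quantized level — most visibly, the near-white background has dropped to a flat grey. The orange star is in the top-right of the first image and the bottom-right of the second — shapes on opposite sides of the horizontal midline have swapped in a mirror flip.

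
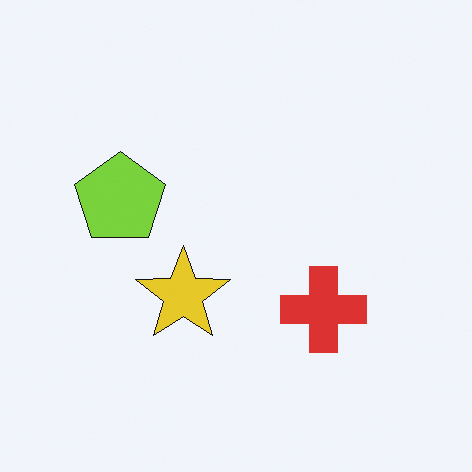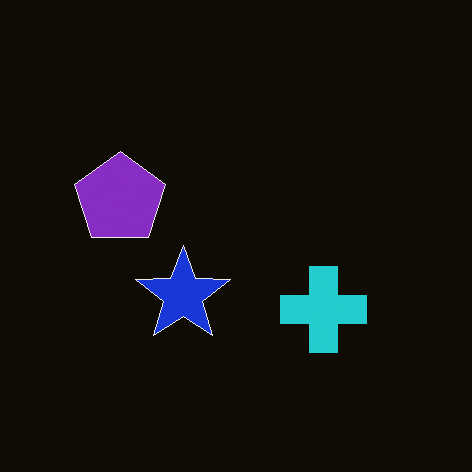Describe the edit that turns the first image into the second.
The transformation is: color-inverted (negative).

The light background has become dark and every shape's color is its complement — a photographic negative.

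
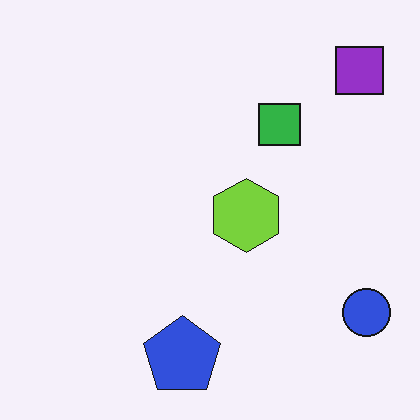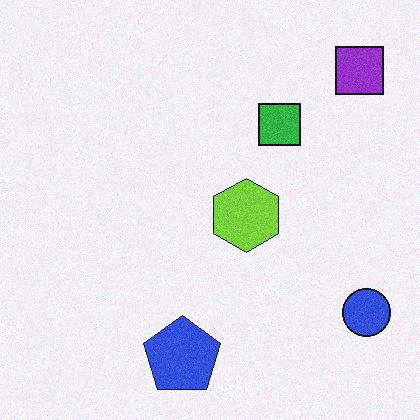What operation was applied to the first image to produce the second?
This is the original image degraded with a light layer of grain.

Random speckle covers the whole image, including the flat background.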